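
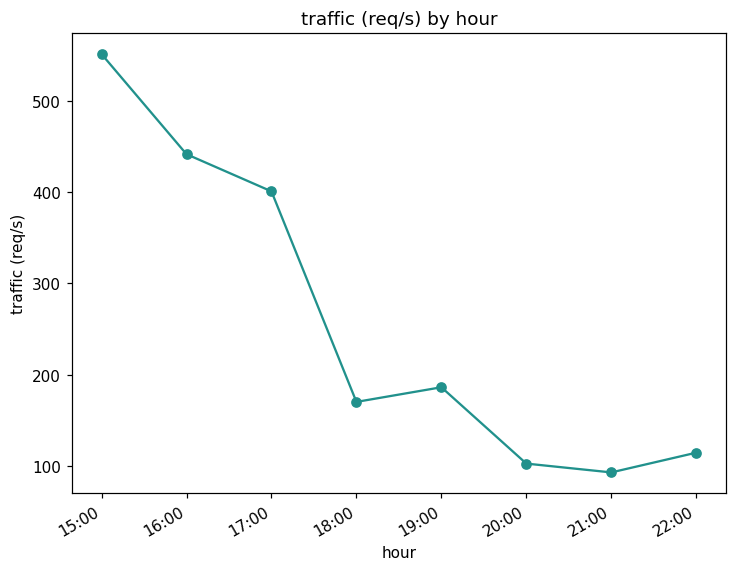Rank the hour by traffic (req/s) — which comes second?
Top 3: 15:00 ≈ 550, 16:00 ≈ 450, 17:00 ≈ 400.

16:00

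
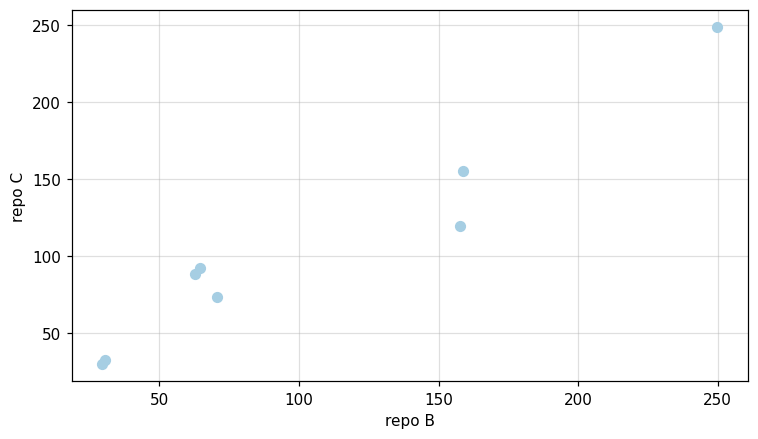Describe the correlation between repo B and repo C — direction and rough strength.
Points are positively correlated; strong (|r| ≈ 1.0).

positive, strong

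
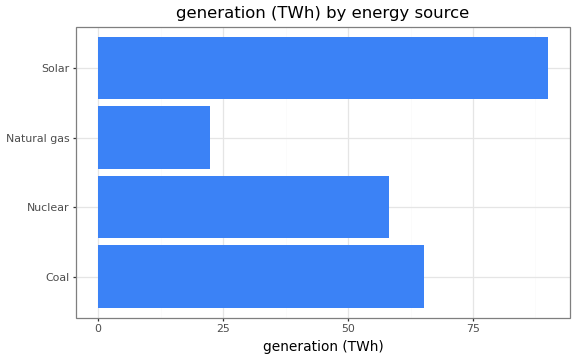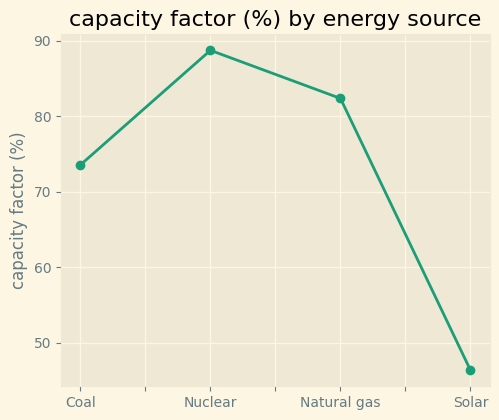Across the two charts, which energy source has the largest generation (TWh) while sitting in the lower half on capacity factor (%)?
Solar

Chart 2 median capacity factor (%) ≈ 80; below-median energy sources: Coal, Solar. Among those, Solar has the highest generation (TWh) (≈ 90).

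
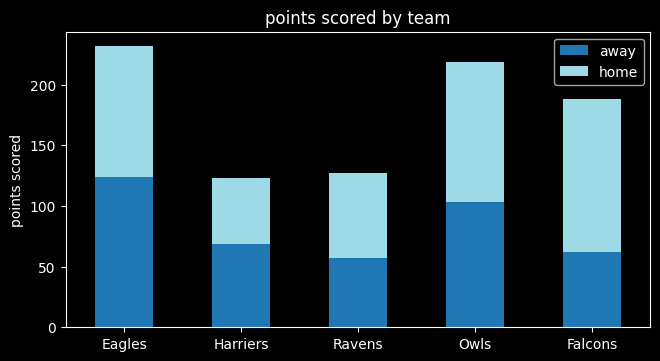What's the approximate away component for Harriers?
≈ 60

away top ≈ 60, bottom ≈ 0; segment ≈ 60.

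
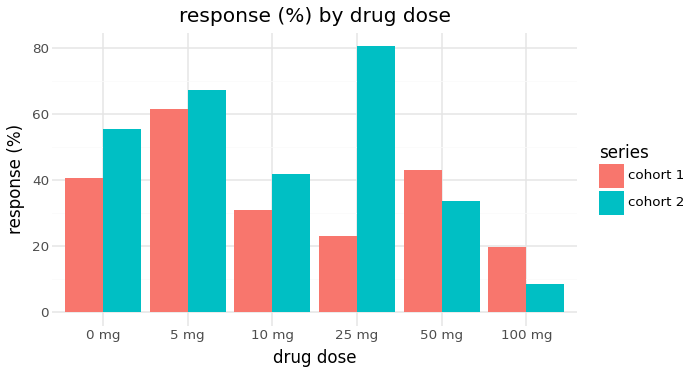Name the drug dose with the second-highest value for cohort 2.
5 mg

Top 3 for cohort 2: 25 mg ≈ 80, 5 mg ≈ 70, 0 mg ≈ 60.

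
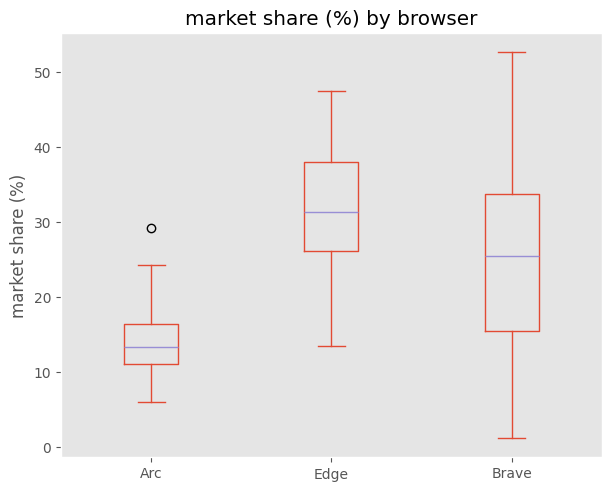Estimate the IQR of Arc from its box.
Q3 ≈ 16, Q1 ≈ 10; IQR ≈ 6.

≈ 6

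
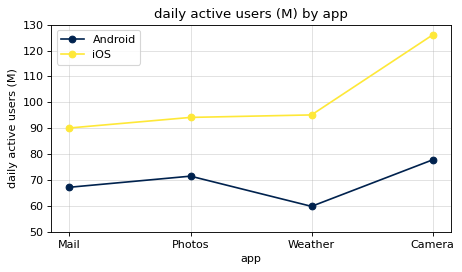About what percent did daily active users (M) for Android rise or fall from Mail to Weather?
≈ -14.3%

Mail ≈ 70, Weather ≈ 60; (60 − 70) / 70 ≈ -14.3%.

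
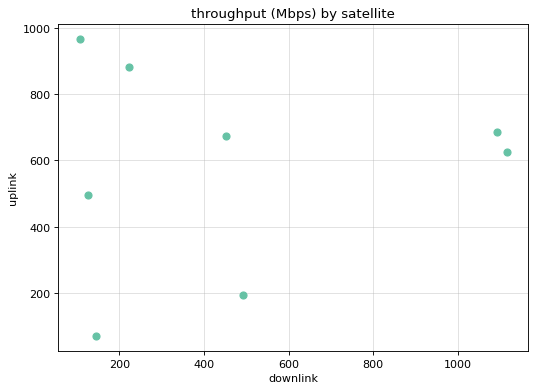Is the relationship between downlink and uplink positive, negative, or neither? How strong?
Points are roughly uncorrelated; weak (|r| ≈ 0.1).

no clear correlation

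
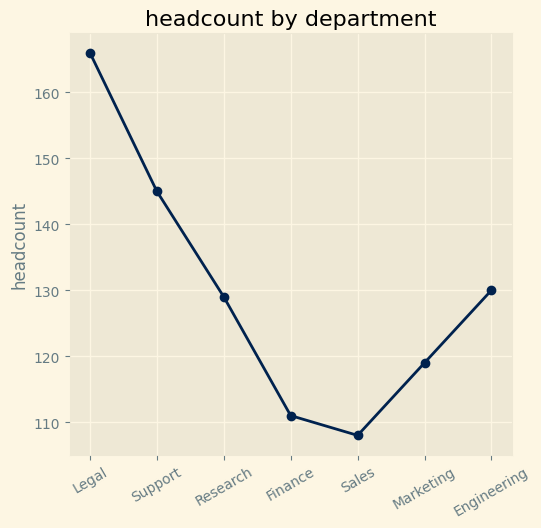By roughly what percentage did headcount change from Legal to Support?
Legal ≈ 165, Support ≈ 145; (145 − 165) / 165 ≈ -12.1%.

≈ -12.1%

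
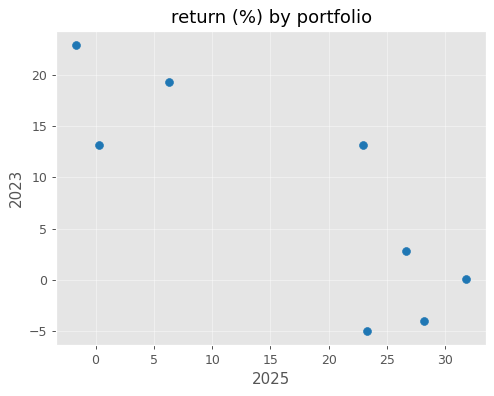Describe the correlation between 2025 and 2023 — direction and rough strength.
negative, strong

Points are negatively correlated; strong (|r| ≈ 0.8).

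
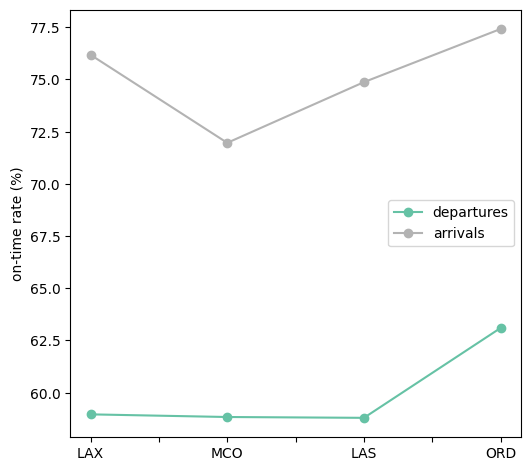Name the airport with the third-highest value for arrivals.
Top 4 for arrivals: ORD ≈ 78, LAX ≈ 76, LAS ≈ 74, MCO ≈ 72.

LAS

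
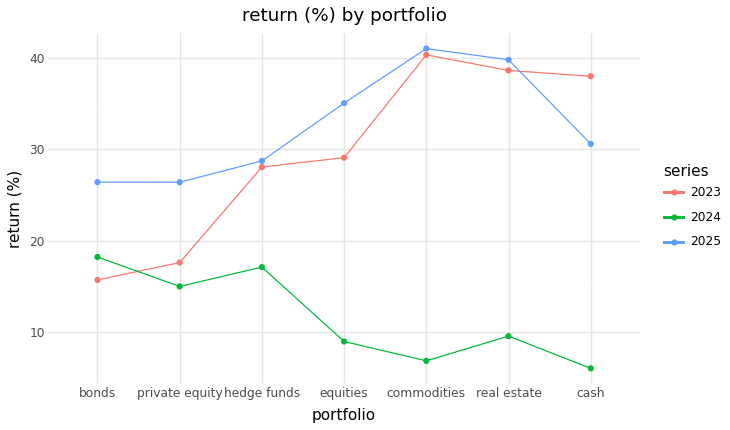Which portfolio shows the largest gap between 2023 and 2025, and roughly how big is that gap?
bonds, ≈ 10 %

bonds: 2023 ≈ 15, 2025 ≈ 25 → gap ≈ 10. Next-largest (private equity) is only ≈ 5.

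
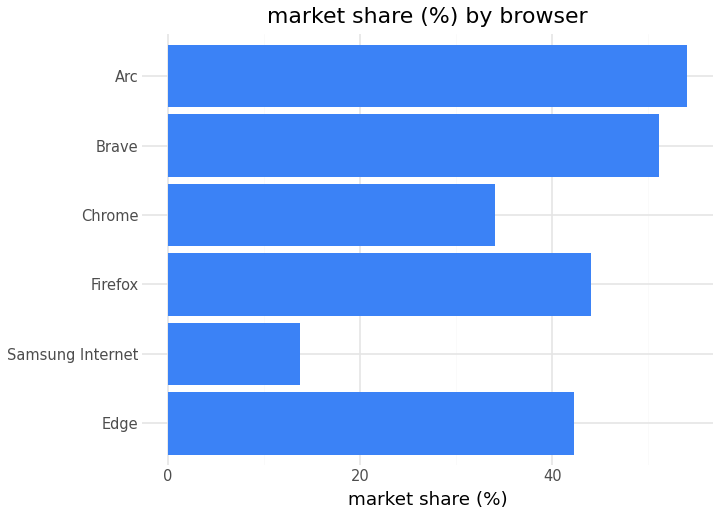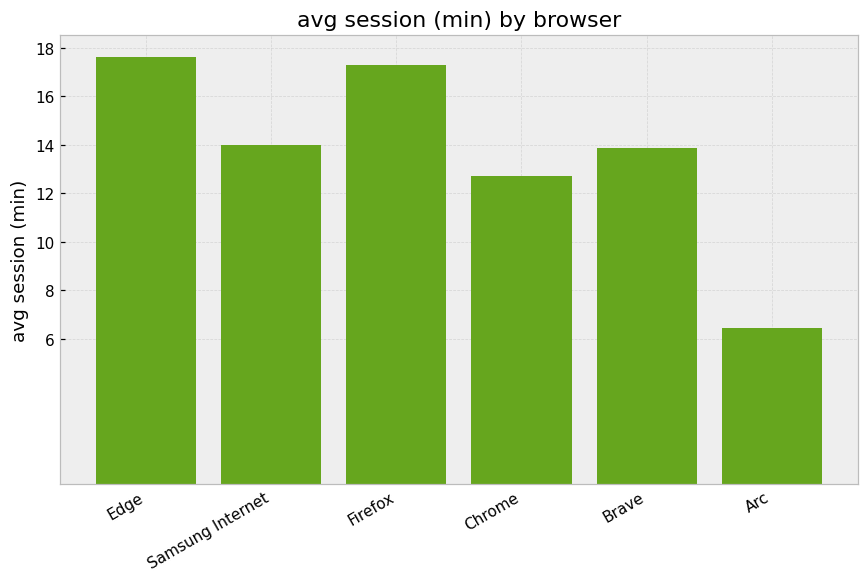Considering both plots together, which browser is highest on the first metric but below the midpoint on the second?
Arc

Chart 2 median avg session (min) ≈ 14; below-median browsers: Chrome, Brave, Arc. Among those, Arc has the highest market share (%) (≈ 55).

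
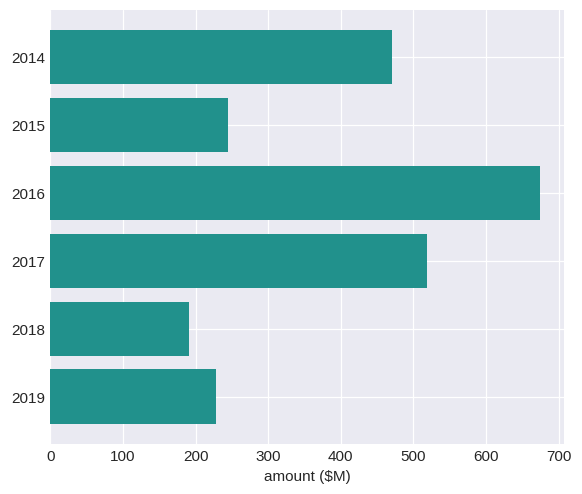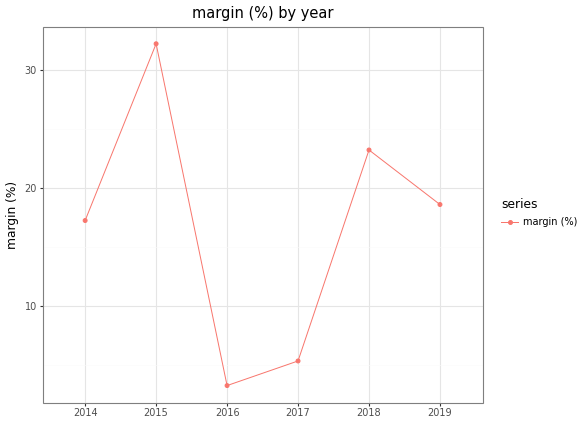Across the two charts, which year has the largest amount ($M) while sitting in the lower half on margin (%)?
2016

Chart 2 median margin (%) ≈ 20; below-median years: 2014, 2016, 2017. Among those, 2016 has the highest amount ($M) (≈ 700).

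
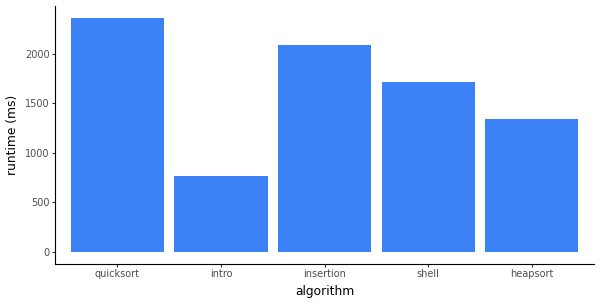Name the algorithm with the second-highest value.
Top 3: quicksort ≈ 2400, insertion ≈ 2000, shell ≈ 1800.

insertion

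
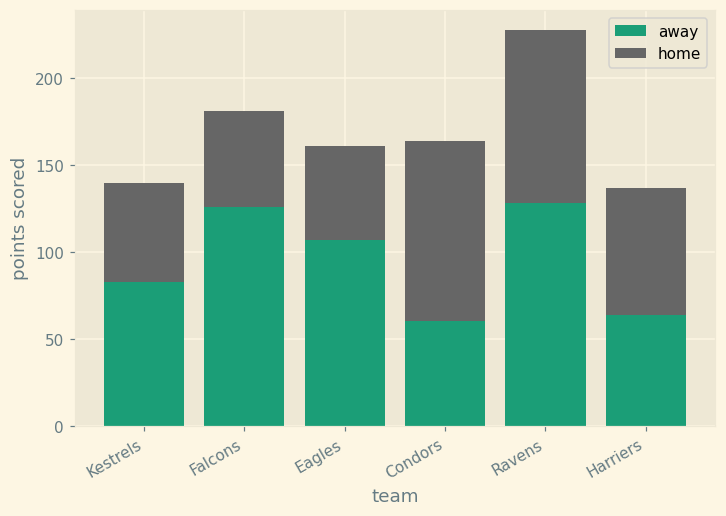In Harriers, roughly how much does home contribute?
≈ 80

home top ≈ 140, bottom ≈ 60; segment ≈ 80.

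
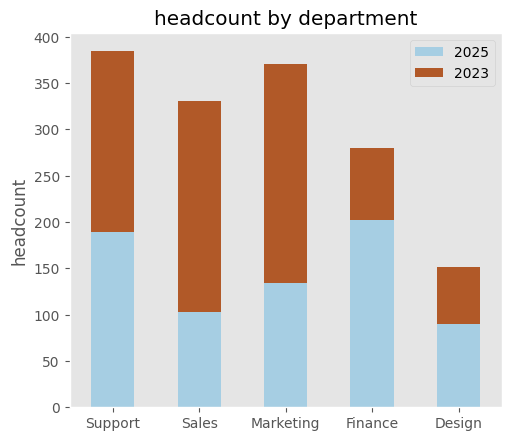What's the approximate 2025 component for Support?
2025 top ≈ 200, bottom ≈ 0; segment ≈ 200.

≈ 200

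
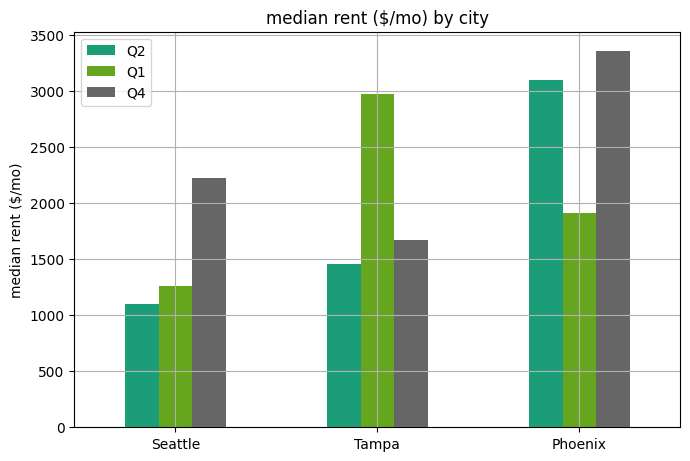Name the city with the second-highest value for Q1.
Top 3 for Q1: Tampa ≈ 3000, Phoenix ≈ 2000, Seattle ≈ 1500.

Phoenix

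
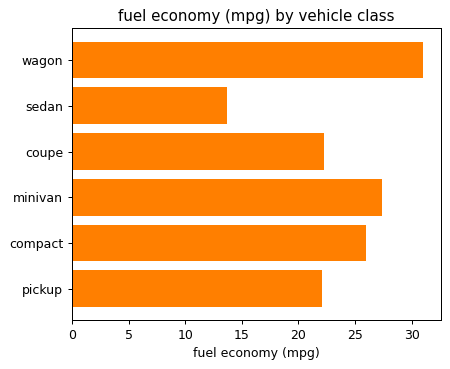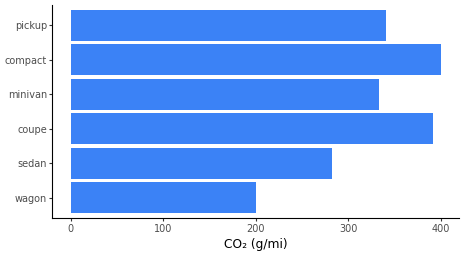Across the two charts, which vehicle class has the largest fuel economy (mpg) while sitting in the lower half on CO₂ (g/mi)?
Chart 2 median CO₂ (g/mi) ≈ 350; below-median vehicle classes: wagon, sedan, minivan. Among those, wagon has the highest fuel economy (mpg) (≈ 30).

wagon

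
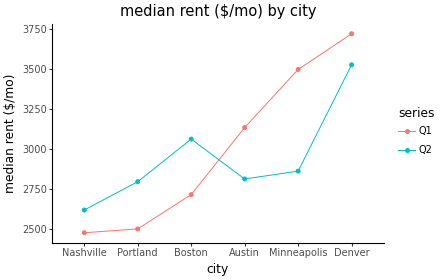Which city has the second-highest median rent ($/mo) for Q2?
Top 3 for Q2: Denver ≈ 3600, Boston ≈ 3000, Minneapolis ≈ 2800.

Boston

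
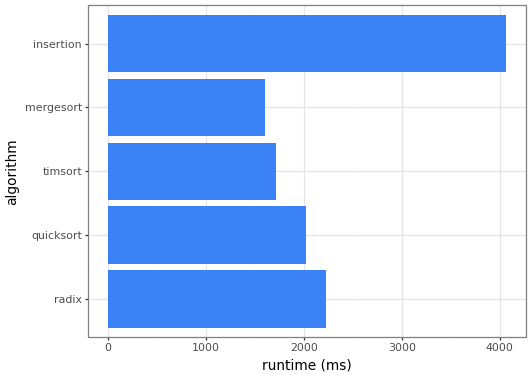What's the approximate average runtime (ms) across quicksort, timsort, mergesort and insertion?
(2000 + 1500 + 1500 + 4000) / 4 ≈ 2250.

≈ 2250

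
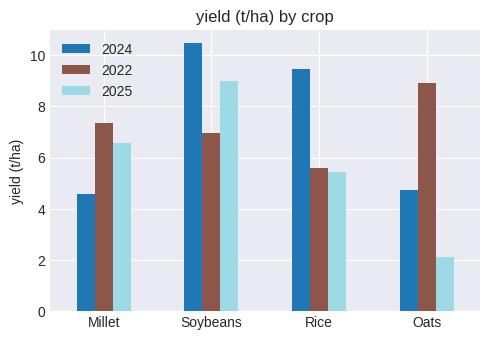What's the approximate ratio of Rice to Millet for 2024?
Rice ≈ 9, Millet ≈ 5; 9/5 ≈ 1.8.

≈ 1.8×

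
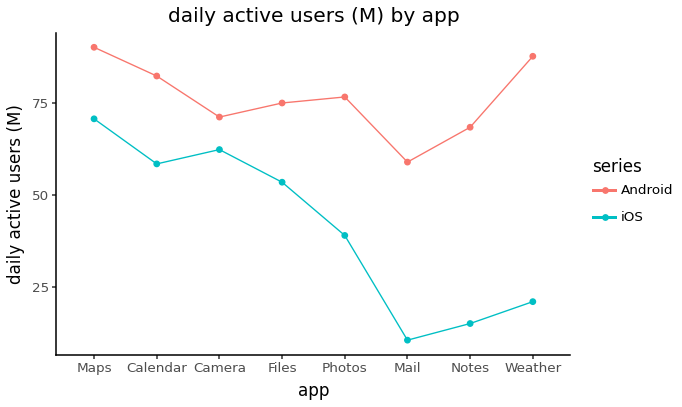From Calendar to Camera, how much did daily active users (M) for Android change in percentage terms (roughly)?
Calendar ≈ 80, Camera ≈ 70; (70 − 80) / 80 ≈ -12.5%.

≈ -12.5%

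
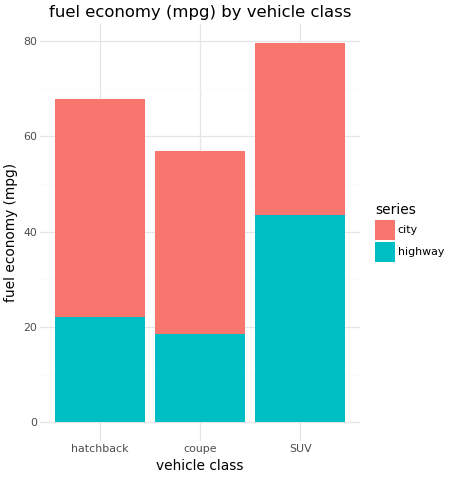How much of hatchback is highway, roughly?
highway top ≈ 20, bottom ≈ 0; segment ≈ 20.

≈ 20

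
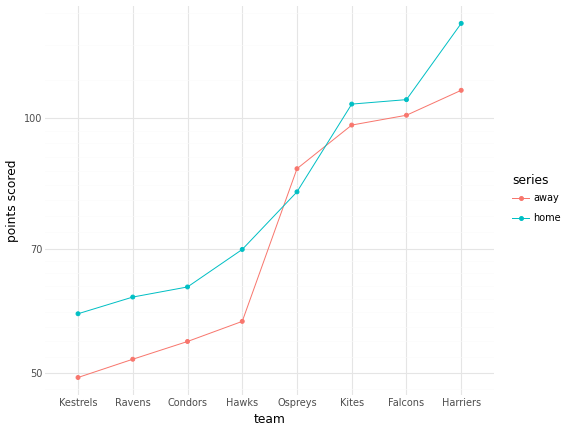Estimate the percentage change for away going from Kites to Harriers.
Kites ≈ 100, Harriers ≈ 110; (110 − 100) / 100 ≈ +10%.

≈ +10%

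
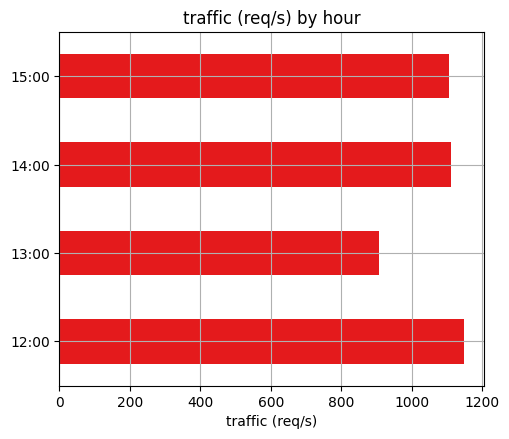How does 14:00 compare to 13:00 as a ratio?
≈ 1.22×

14:00 ≈ 1100, 13:00 ≈ 900; 1100/900 ≈ 1.22.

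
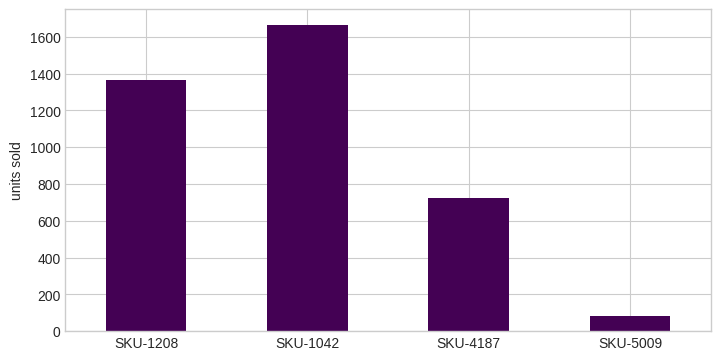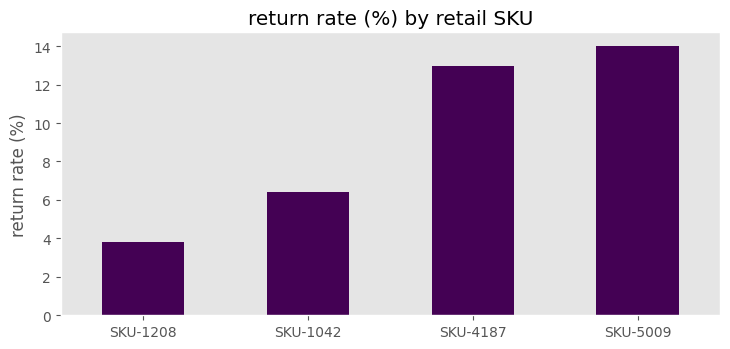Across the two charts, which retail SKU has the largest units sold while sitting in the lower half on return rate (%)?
Chart 2 median return rate (%) ≈ 10; below-median retail SKUs: SKU-1208, SKU-1042. Among those, SKU-1042 has the highest units sold (≈ 1600).

SKU-1042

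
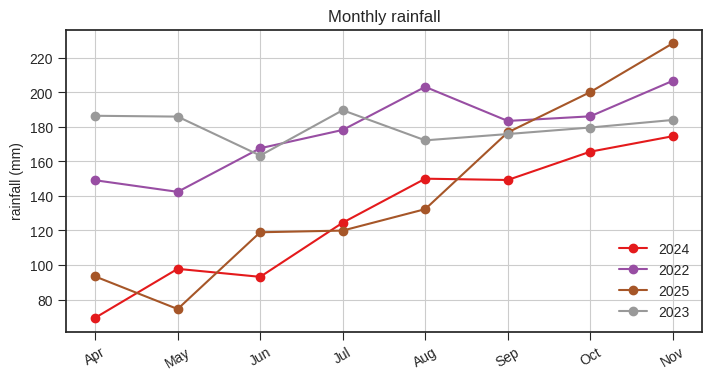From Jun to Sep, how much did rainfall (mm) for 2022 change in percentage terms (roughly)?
Jun ≈ 160, Sep ≈ 180; (180 − 160) / 160 ≈ +12.5%.

≈ +12.5%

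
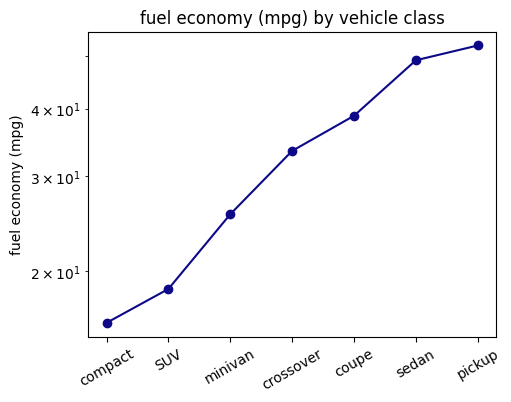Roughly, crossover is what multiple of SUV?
≈ 1.75×

crossover ≈ 35, SUV ≈ 20; 35/20 ≈ 1.75.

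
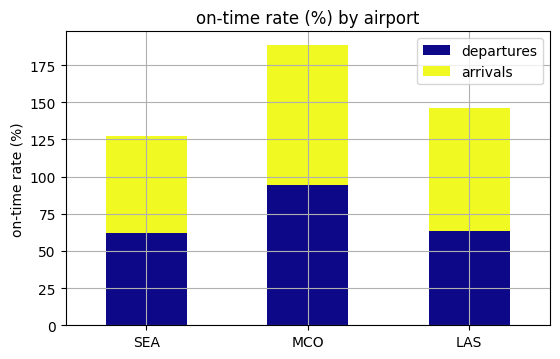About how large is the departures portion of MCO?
≈ 100

departures top ≈ 100, bottom ≈ 0; segment ≈ 100.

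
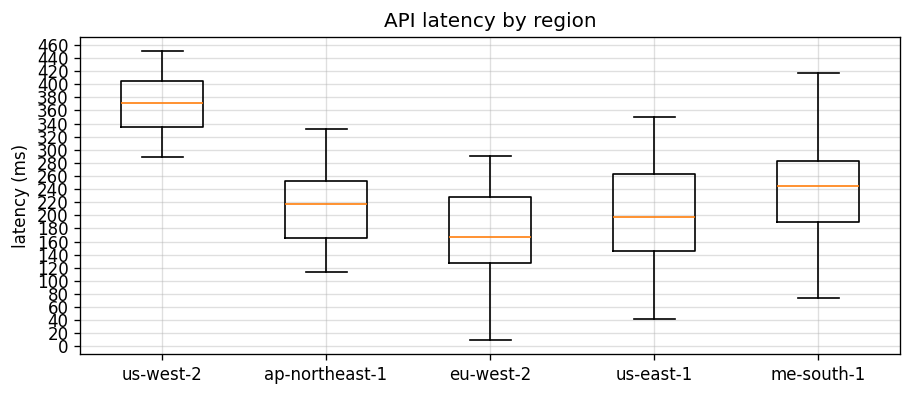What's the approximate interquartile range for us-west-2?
≈ 60

Q3 ≈ 400, Q1 ≈ 340; IQR ≈ 60.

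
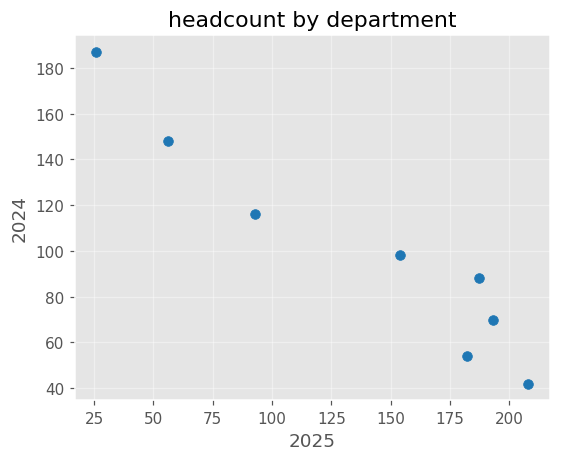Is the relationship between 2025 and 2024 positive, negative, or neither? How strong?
Points are negatively correlated; strong (|r| ≈ 1.0).

negative, strong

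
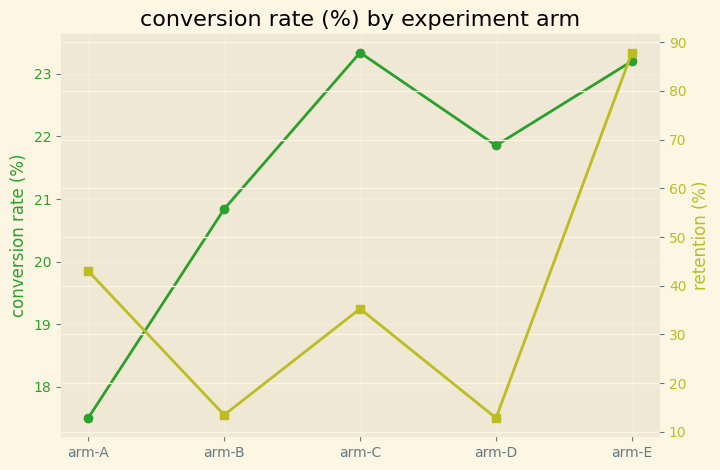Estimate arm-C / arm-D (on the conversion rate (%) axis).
arm-C ≈ 23.5, arm-D ≈ 22.0; 23.5/22.0 ≈ 1.07.

≈ 1.07×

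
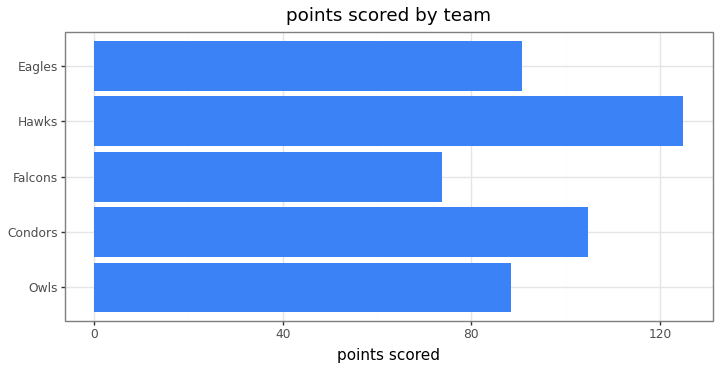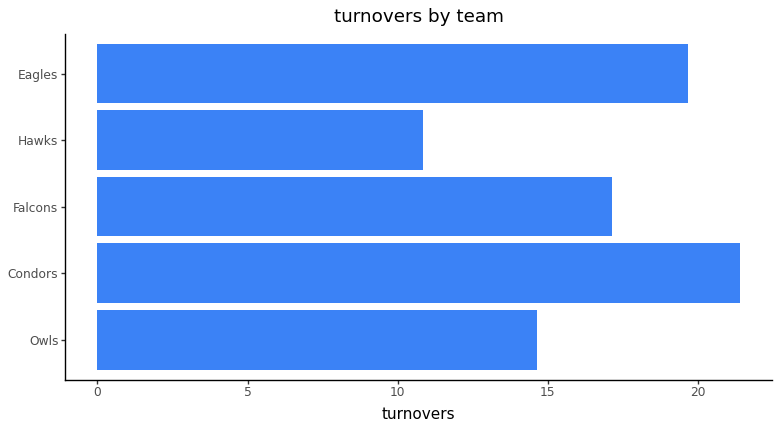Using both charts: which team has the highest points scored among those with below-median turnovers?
Chart 2 median turnovers ≈ 18; below-median teams: Owls, Hawks. Among those, Hawks has the highest points scored (≈ 120).

Hawks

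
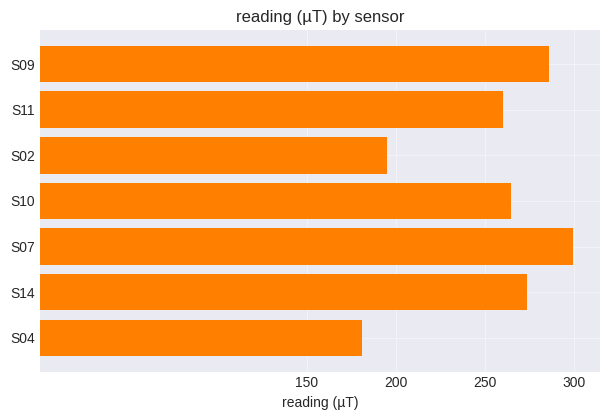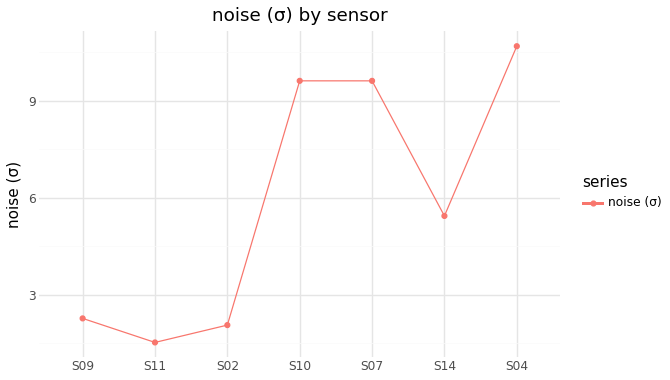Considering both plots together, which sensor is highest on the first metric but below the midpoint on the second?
S09

Chart 2 median noise (σ) ≈ 5; below-median sensors: S09, S11, S02. Among those, S09 has the highest reading (µT) (≈ 300).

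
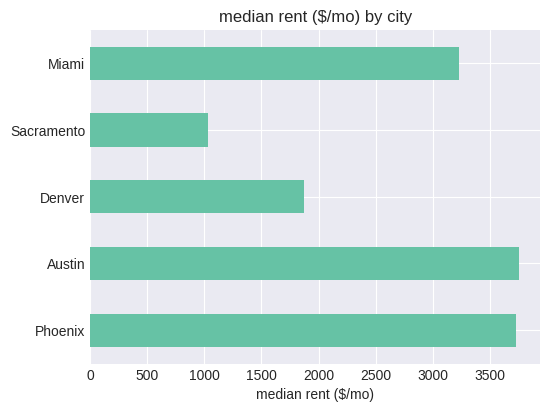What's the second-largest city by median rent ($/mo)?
Phoenix

Top 3: Austin ≈ 4000, Phoenix ≈ 3500, Miami ≈ 3000.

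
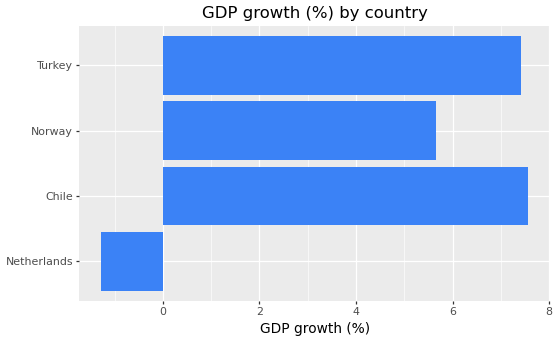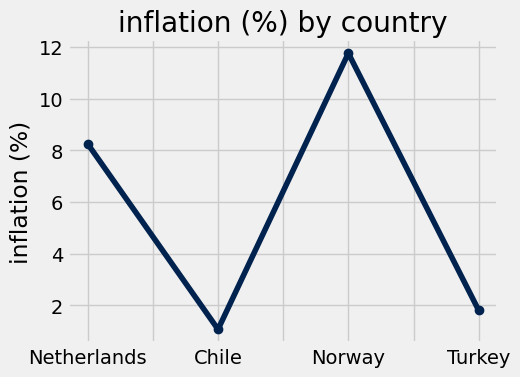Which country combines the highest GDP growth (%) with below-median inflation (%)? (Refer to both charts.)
Chile

Chart 2 median inflation (%) ≈ 6; below-median countries: Chile, Turkey. Among those, Chile has the highest GDP growth (%) (≈ 8).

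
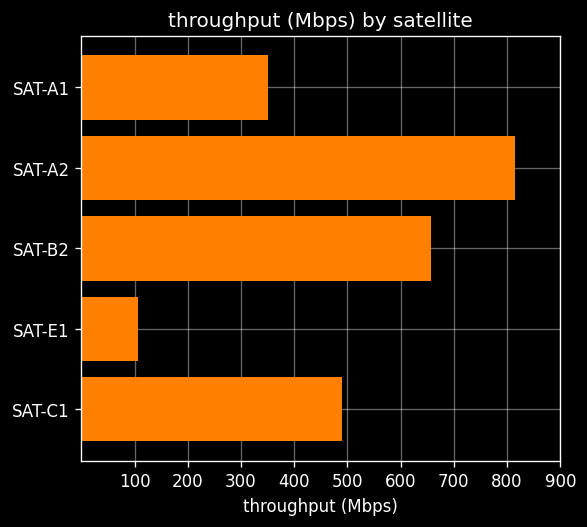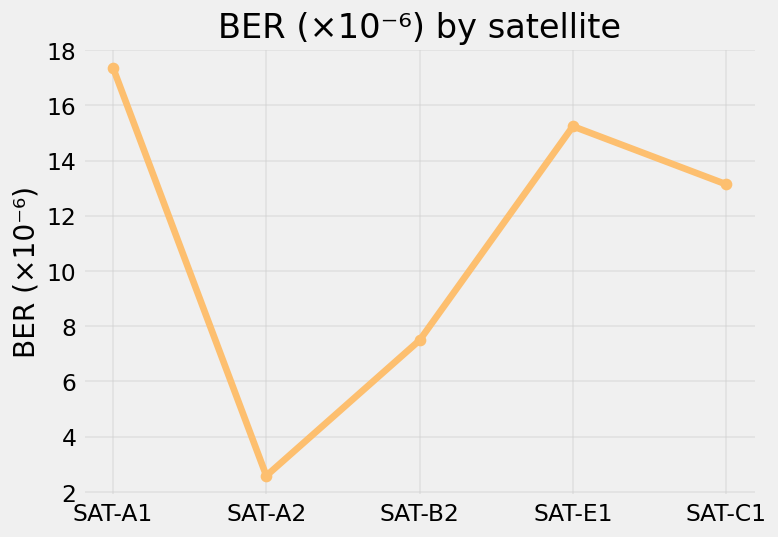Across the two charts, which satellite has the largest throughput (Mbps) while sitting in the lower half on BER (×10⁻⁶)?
SAT-A2

Chart 2 median BER (×10⁻⁶) ≈ 14; below-median satellites: SAT-A2, SAT-B2. Among those, SAT-A2 has the highest throughput (Mbps) (≈ 800).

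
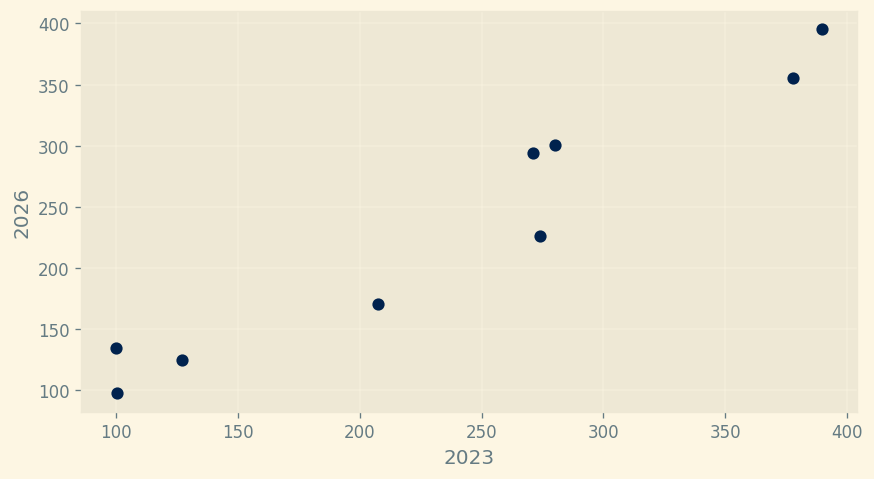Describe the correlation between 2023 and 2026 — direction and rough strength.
positive, strong

Points are positively correlated; strong (|r| ≈ 1.0).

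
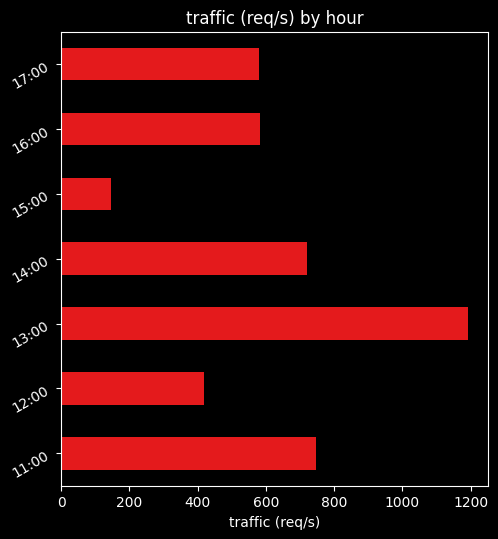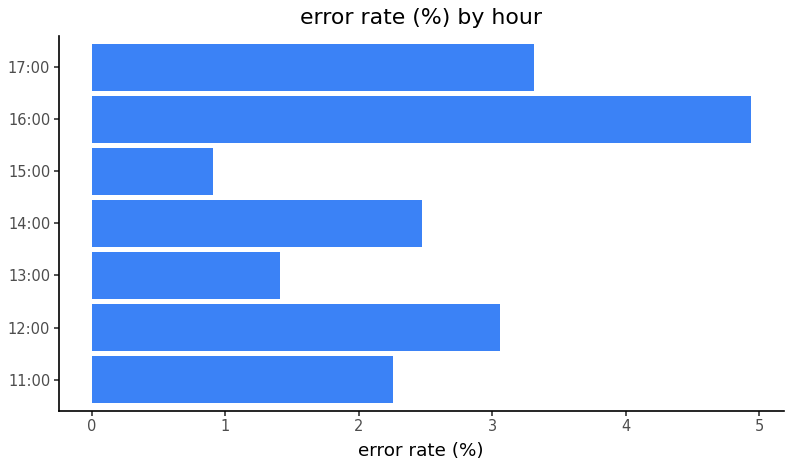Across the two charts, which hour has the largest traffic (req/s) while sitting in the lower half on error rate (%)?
Chart 2 median error rate (%) ≈ 2.5; below-median hours: 11:00, 13:00, 15:00. Among those, 13:00 has the highest traffic (req/s) (≈ 1200).

13:00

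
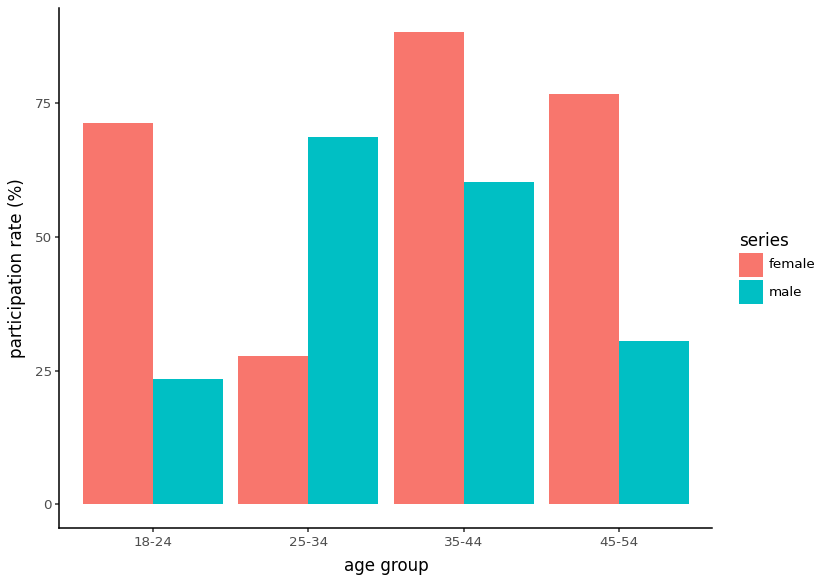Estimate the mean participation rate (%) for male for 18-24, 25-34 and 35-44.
≈ 50

(20 + 70 + 60) / 3 ≈ 50.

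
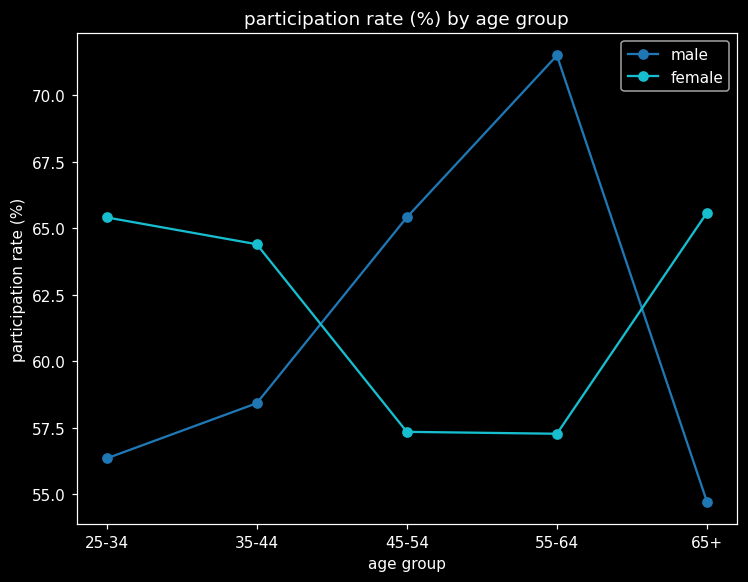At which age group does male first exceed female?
35-44: male ≈ 58 vs female ≈ 64 (not yet); 45-54: male ≈ 66 vs female ≈ 58 (first crossover).

45-54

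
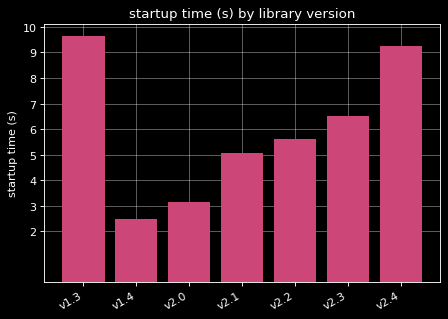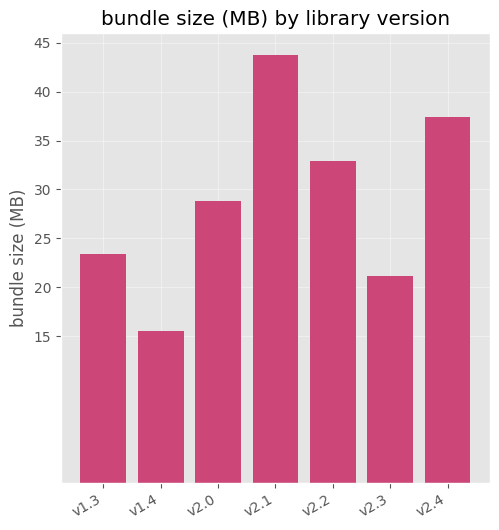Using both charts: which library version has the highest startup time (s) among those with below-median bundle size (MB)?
v1.3

Chart 2 median bundle size (MB) ≈ 30; below-median library versions: v1.3, v1.4, v2.3. Among those, v1.3 has the highest startup time (s) (≈ 10).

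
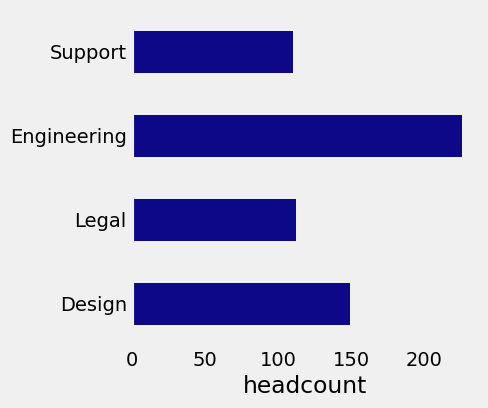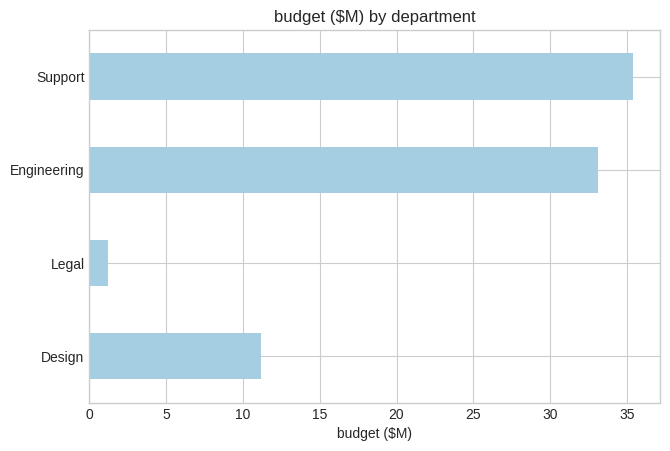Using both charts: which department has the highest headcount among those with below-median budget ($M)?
Design

Chart 2 median budget ($M) ≈ 20; below-median departments: Design, Legal. Among those, Design has the highest headcount (≈ 150).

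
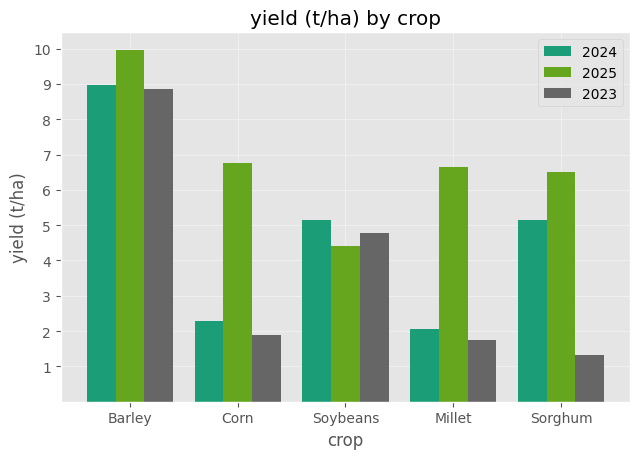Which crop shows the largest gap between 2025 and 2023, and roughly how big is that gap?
Sorghum, ≈ 6 t/ha

Sorghum: 2025 ≈ 7, 2023 ≈ 1 → gap ≈ 6. Next-largest (Corn) is only ≈ 5.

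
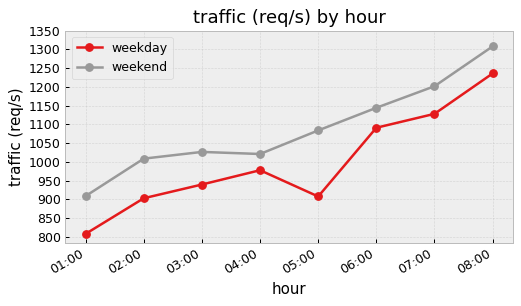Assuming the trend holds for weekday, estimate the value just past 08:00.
≈ 1325

Last three: 1100, 1150, 1250 → slope ≈ 75/step → next ≈ 1325.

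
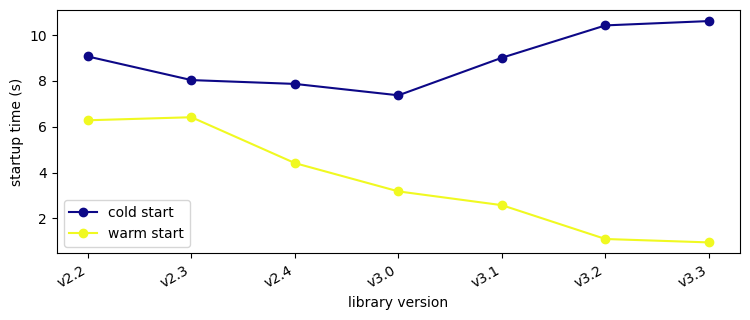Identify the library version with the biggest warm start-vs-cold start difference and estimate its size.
v3.3, ≈ 10 s

v3.3: warm start ≈ 1, cold start ≈ 11 → gap ≈ 10. Next-largest (v3.2) is only ≈ 9.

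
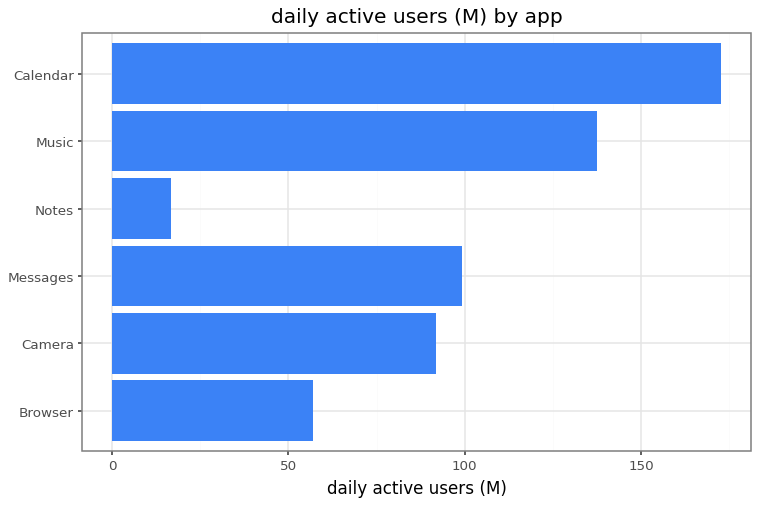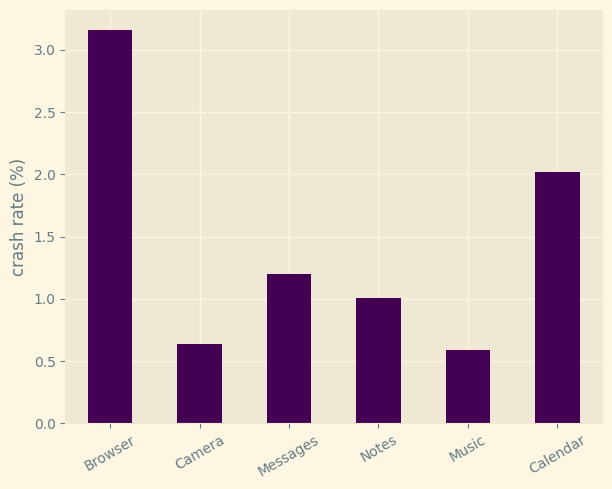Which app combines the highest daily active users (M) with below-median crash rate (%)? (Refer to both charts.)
Chart 2 median crash rate (%) ≈ 1; below-median apps: Camera, Notes, Music. Among those, Music has the highest daily active users (M) (≈ 140).

Music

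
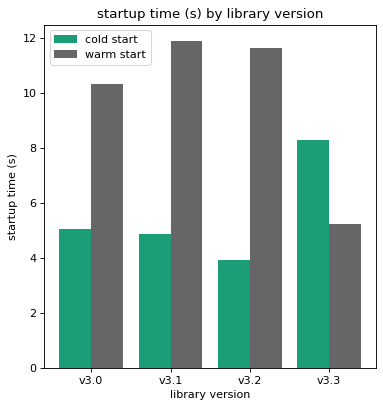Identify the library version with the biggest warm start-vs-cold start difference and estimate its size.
v3.2: warm start ≈ 12, cold start ≈ 4 → gap ≈ 8. Next-largest (v3.1) is only ≈ 7.

v3.2, ≈ 8 s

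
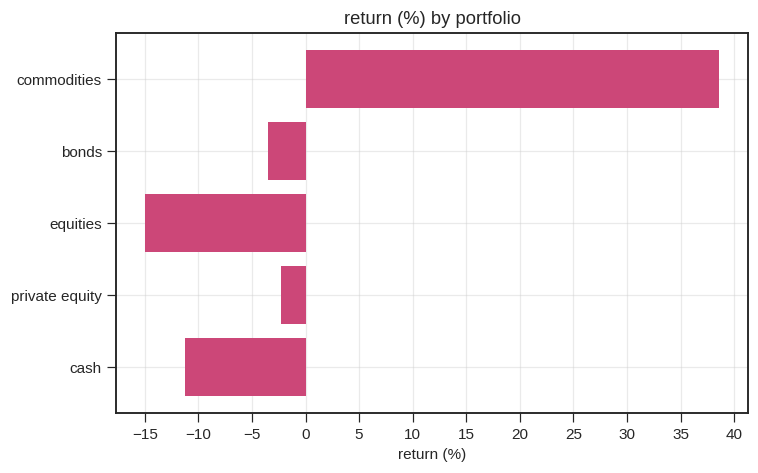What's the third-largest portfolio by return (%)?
bonds

Top 4: commodities ≈ 40, private equity ≈ 0, bonds ≈ -5, cash ≈ -10.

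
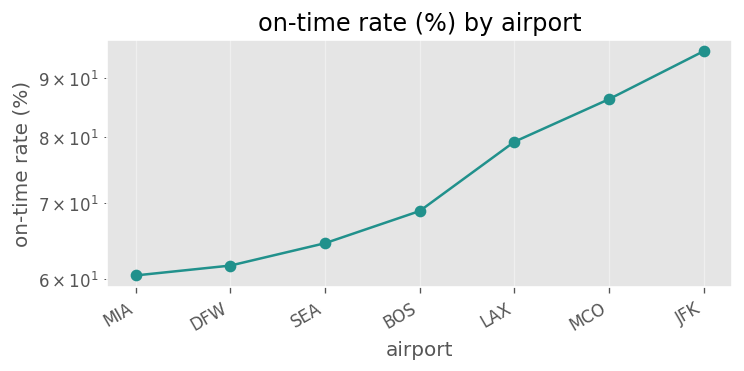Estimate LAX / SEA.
LAX ≈ 80, SEA ≈ 65; 80/65 ≈ 1.23.

≈ 1.23×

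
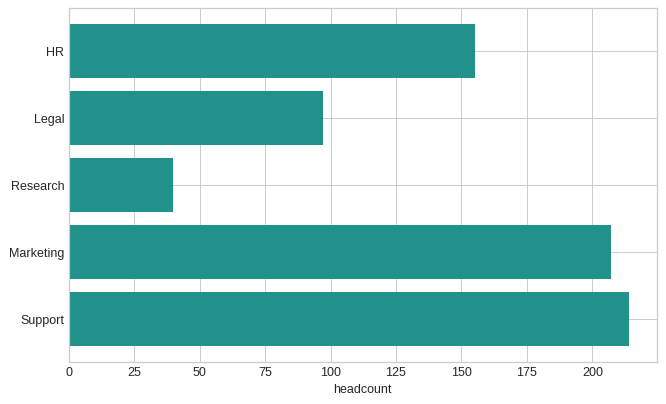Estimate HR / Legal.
≈ 1.6×

HR ≈ 160, Legal ≈ 100; 160/100 ≈ 1.6.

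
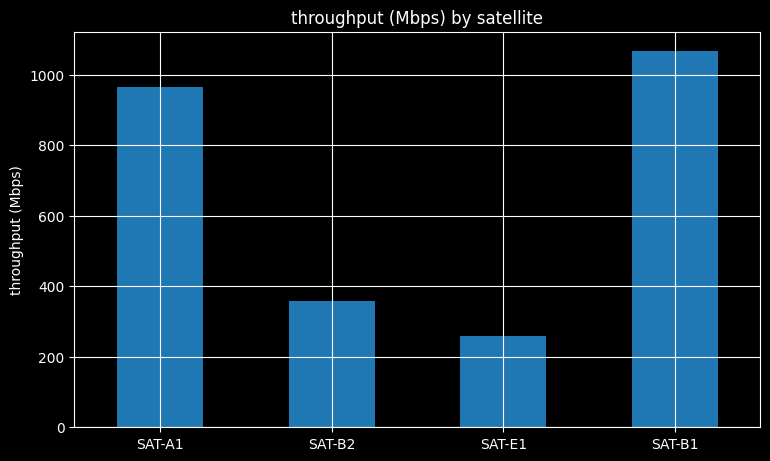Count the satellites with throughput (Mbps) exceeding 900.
2

Above 900: SAT-A1, SAT-B1.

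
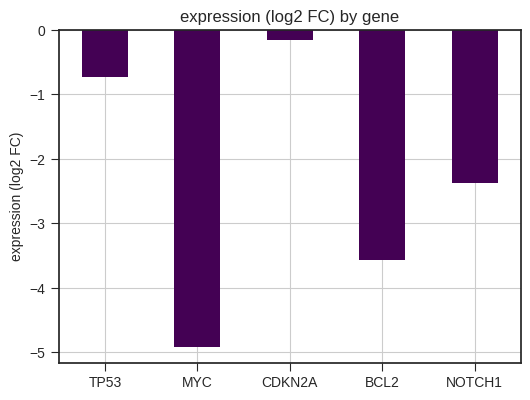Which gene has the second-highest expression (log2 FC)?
TP53

Top 3: CDKN2A ≈ 0.0, TP53 ≈ -0.5, NOTCH1 ≈ -2.5.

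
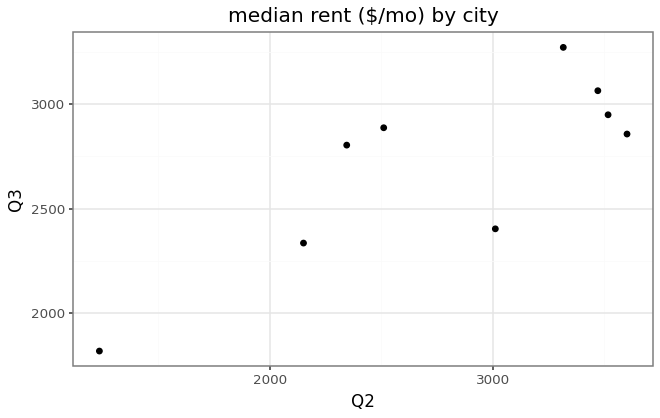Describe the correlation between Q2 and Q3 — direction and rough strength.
Points are positively correlated; strong (|r| ≈ 0.8).

positive, strong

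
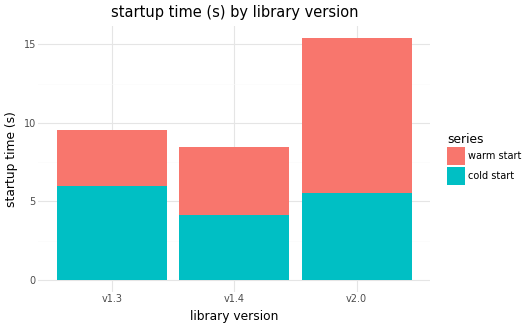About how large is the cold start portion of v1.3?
≈ 6

cold start top ≈ 6, bottom ≈ 0; segment ≈ 6.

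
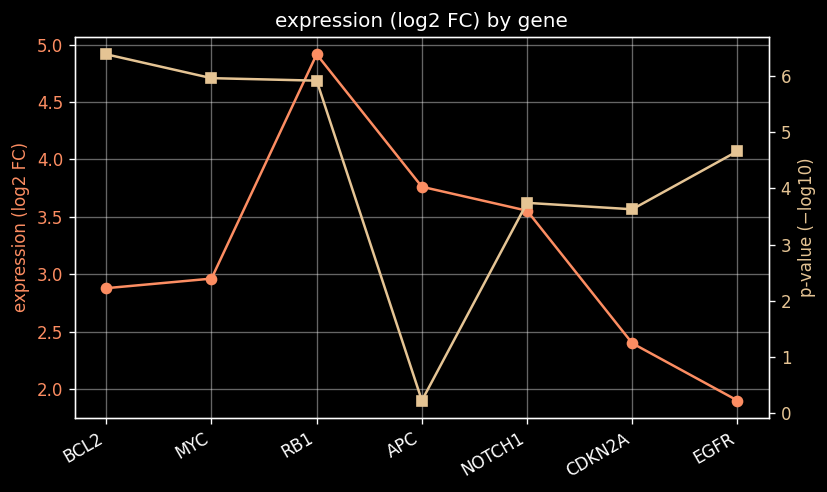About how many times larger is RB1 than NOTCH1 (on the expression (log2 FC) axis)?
RB1 ≈ 5.0, NOTCH1 ≈ 3.5; 5.0/3.5 ≈ 1.43.

≈ 1.43×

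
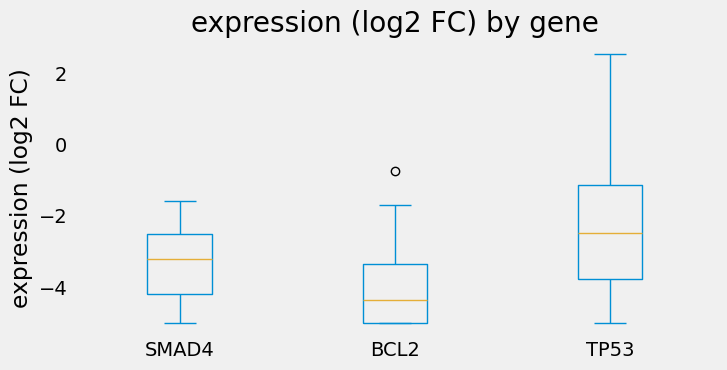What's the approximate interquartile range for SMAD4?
Q3 ≈ -2.6, Q1 ≈ -4.2; IQR ≈ 1.6.

≈ 1.6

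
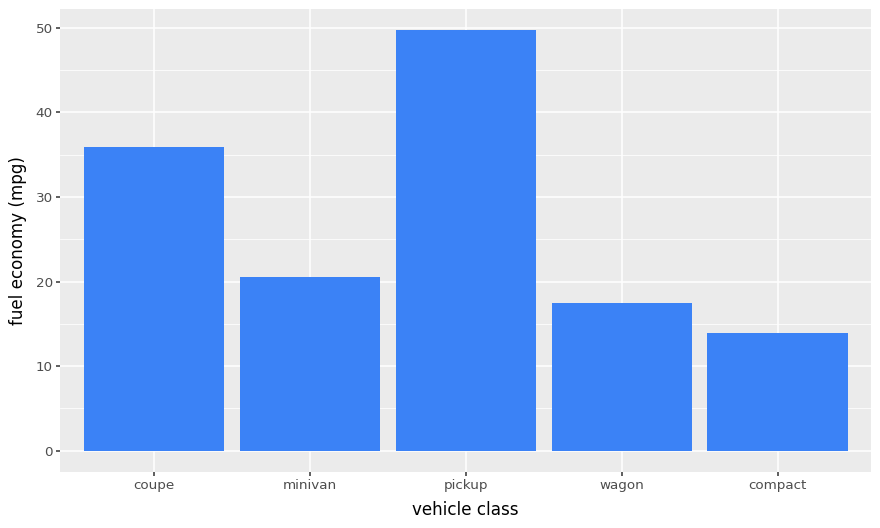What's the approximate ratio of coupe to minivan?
≈ 1.75×

coupe ≈ 35, minivan ≈ 20; 35/20 ≈ 1.75.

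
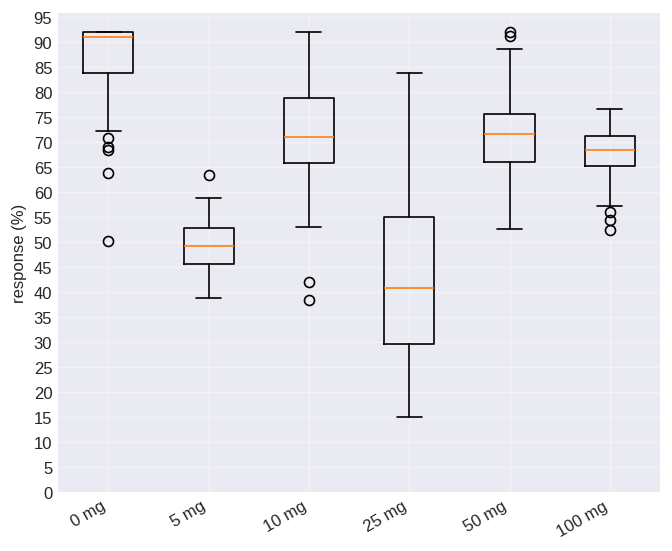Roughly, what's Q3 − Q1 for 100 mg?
≈ 5

Q3 ≈ 70, Q1 ≈ 65; IQR ≈ 5.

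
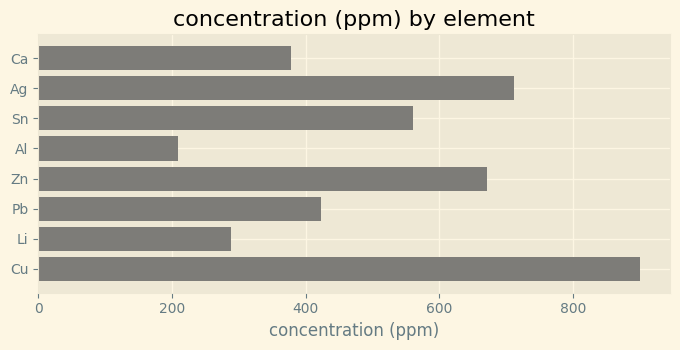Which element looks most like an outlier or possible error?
Cu

Cu ≈ 900; the rest sit between ≈ 200 and ≈ 700.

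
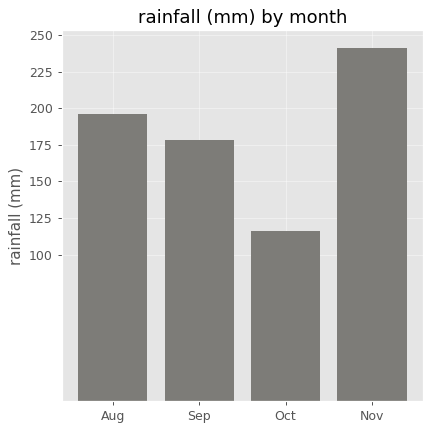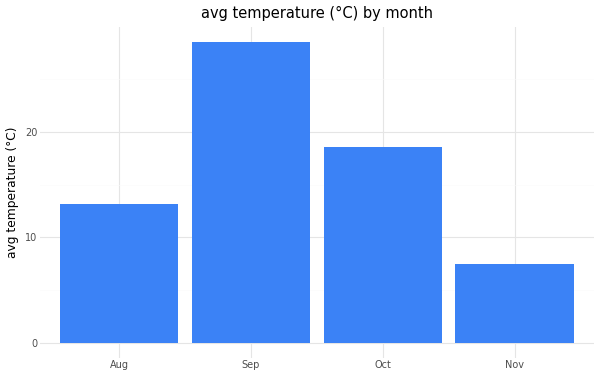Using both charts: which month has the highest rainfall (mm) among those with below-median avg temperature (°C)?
Nov

Chart 2 median avg temperature (°C) ≈ 15; below-median months: Aug, Nov. Among those, Nov has the highest rainfall (mm) (≈ 250).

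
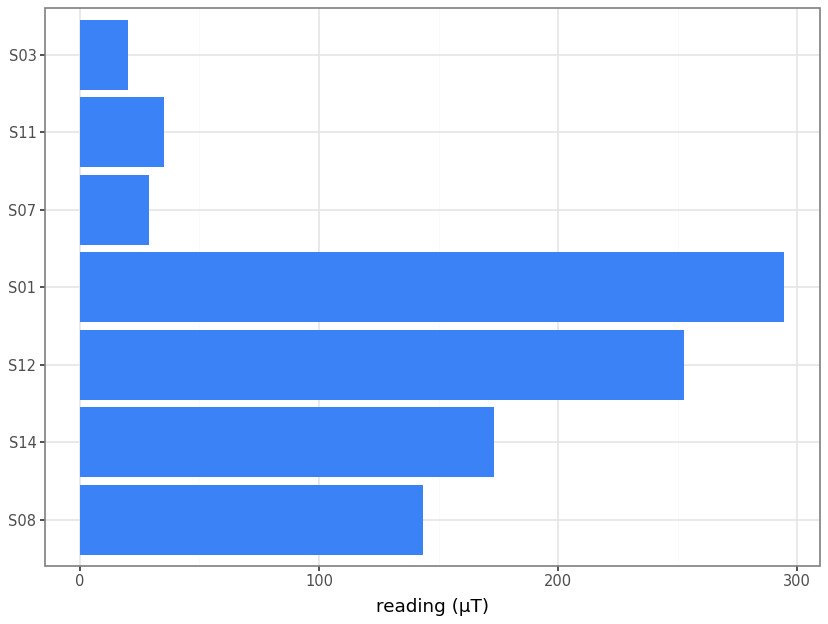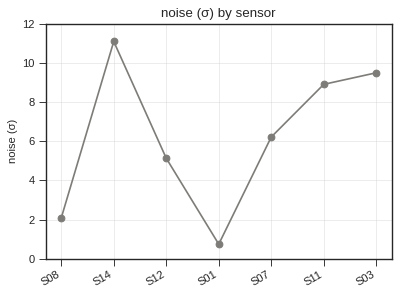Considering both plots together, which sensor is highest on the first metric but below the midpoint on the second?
S01

Chart 2 median noise (σ) ≈ 6; below-median sensors: S08, S12, S01. Among those, S01 has the highest reading (µT) (≈ 300).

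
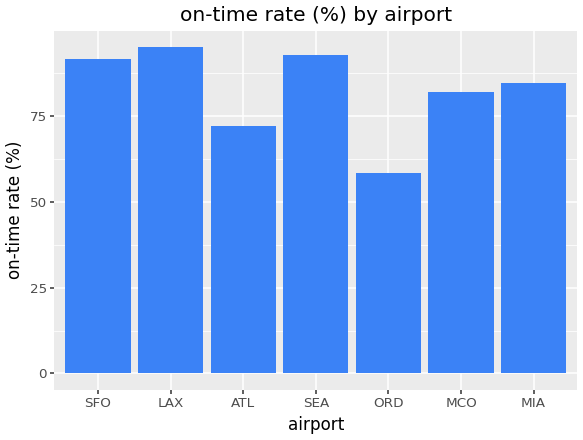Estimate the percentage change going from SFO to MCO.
SFO ≈ 90, MCO ≈ 80; (80 − 90) / 90 ≈ -11.1%.

≈ -11.1%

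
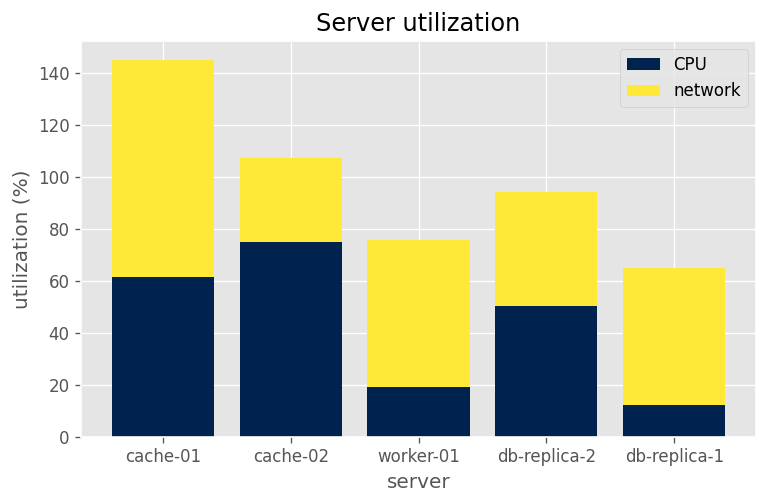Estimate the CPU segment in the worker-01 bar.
≈ 20

CPU top ≈ 20, bottom ≈ 0; segment ≈ 20.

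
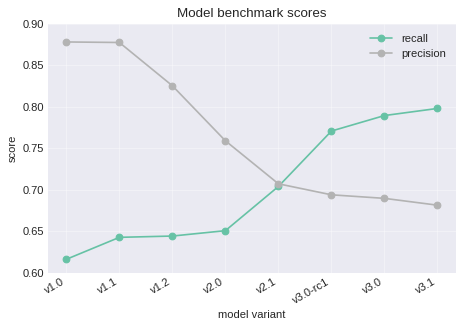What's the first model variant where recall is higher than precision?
v3.0-rc1

v2.1: recall ≈ 0.70 vs precision ≈ 0.70 (not yet); v3.0-rc1: recall ≈ 0.75 vs precision ≈ 0.70 (first crossover).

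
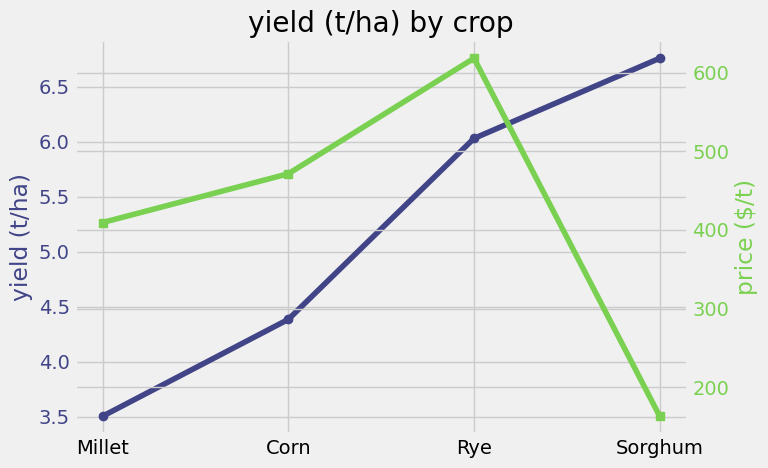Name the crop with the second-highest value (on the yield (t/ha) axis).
Rye

Top 3 (on the yield (t/ha) axis): Sorghum ≈ 7.0, Rye ≈ 6.0, Corn ≈ 4.5.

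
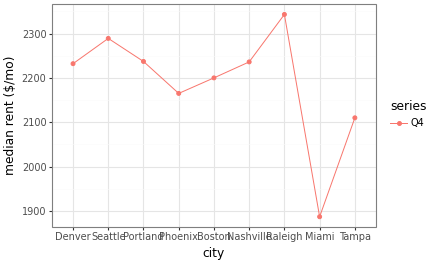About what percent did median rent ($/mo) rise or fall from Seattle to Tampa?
Seattle ≈ 2300, Tampa ≈ 2100; (2100 − 2300) / 2300 ≈ -8.7%.

≈ -8.7%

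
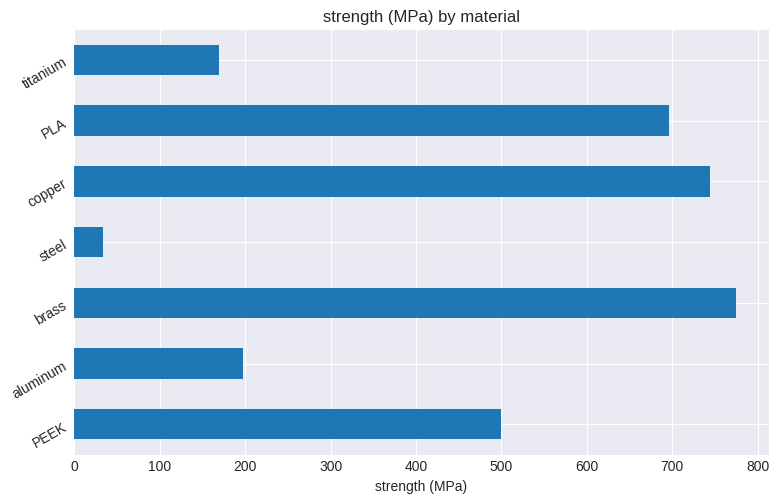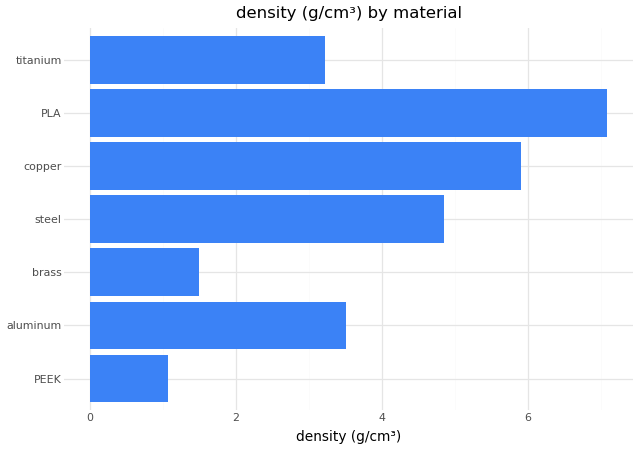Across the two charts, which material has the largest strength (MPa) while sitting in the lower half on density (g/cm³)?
brass

Chart 2 median density (g/cm³) ≈ 4; below-median materials: PEEK, brass, titanium. Among those, brass has the highest strength (MPa) (≈ 800).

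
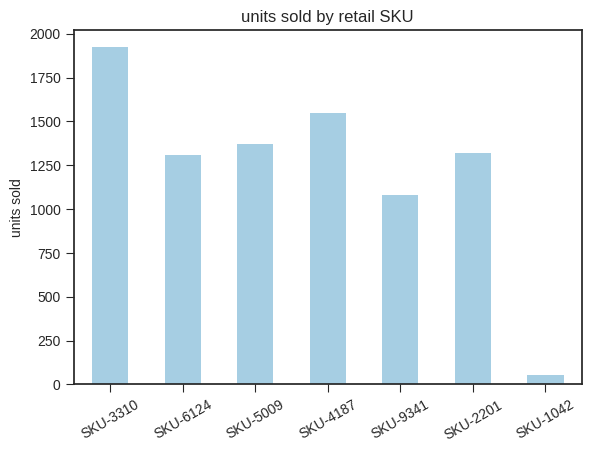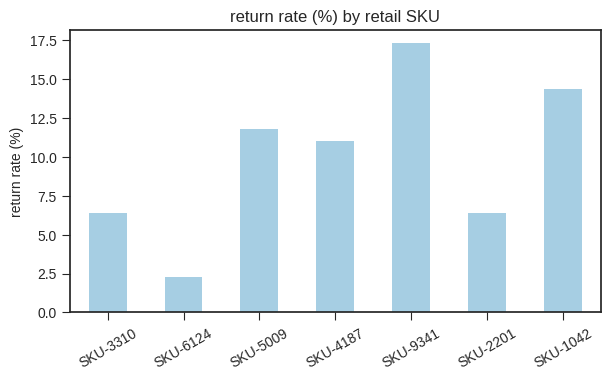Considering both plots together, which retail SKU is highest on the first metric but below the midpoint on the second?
SKU-3310

Chart 2 median return rate (%) ≈ 10; below-median retail SKUs: SKU-3310, SKU-6124, SKU-2201. Among those, SKU-3310 has the highest units sold (≈ 2000).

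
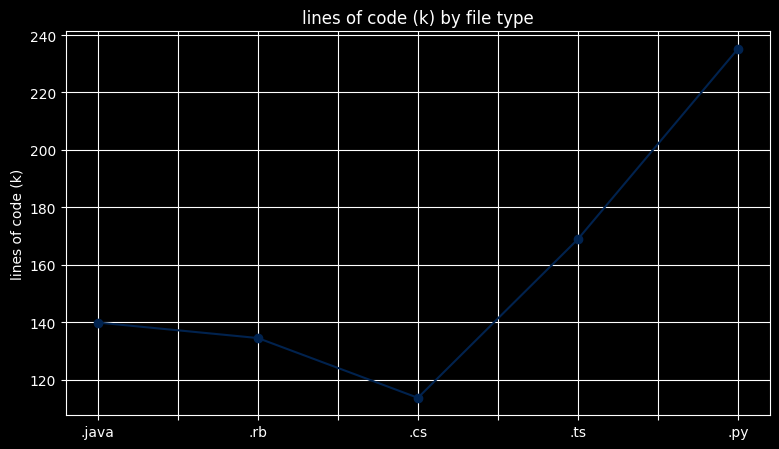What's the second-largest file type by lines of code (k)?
Top 3: .py ≈ 240, .ts ≈ 160, .java ≈ 140.

.ts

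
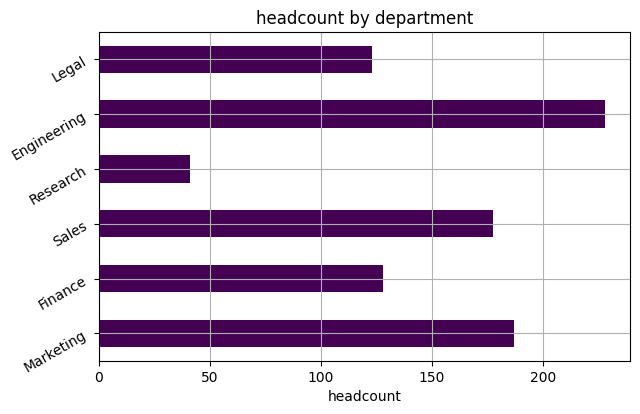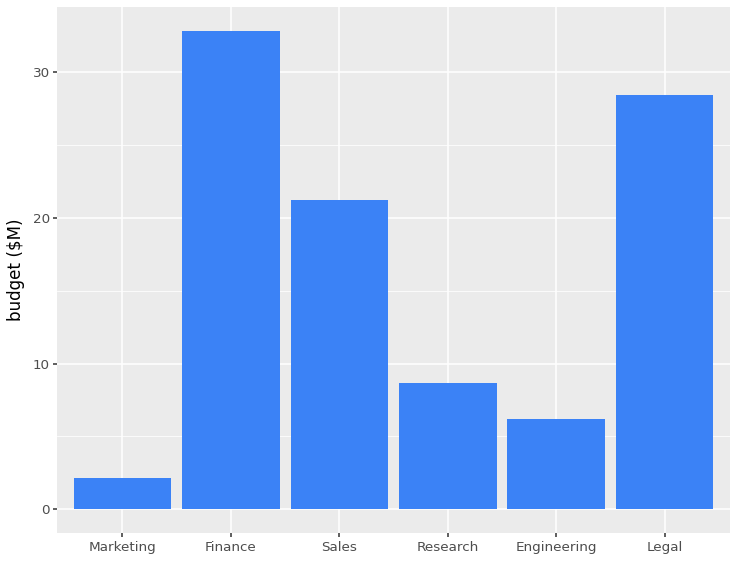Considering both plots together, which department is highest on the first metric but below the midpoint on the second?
Engineering

Chart 2 median budget ($M) ≈ 15; below-median departments: Marketing, Research, Engineering. Among those, Engineering has the highest headcount (≈ 225).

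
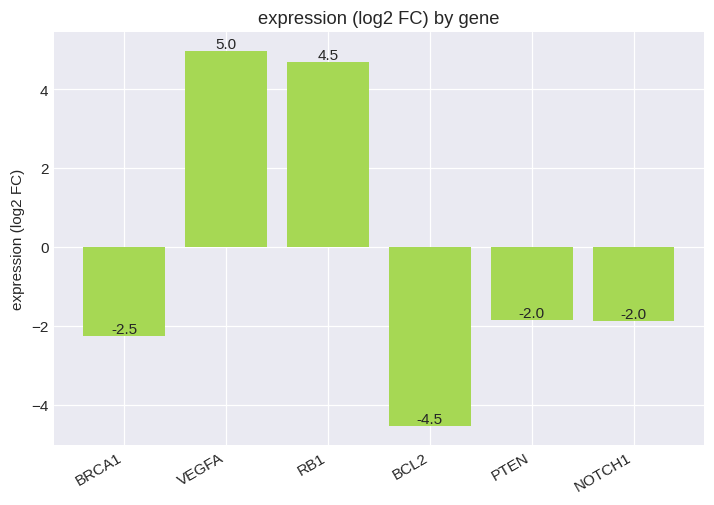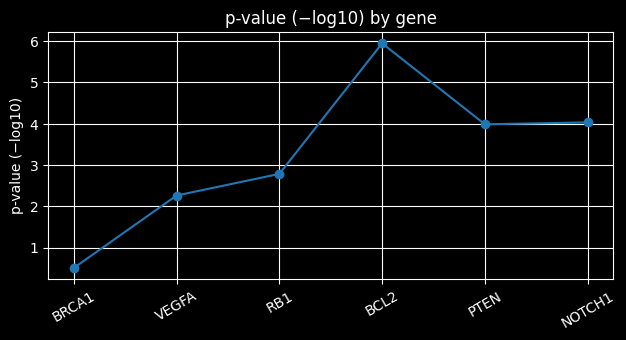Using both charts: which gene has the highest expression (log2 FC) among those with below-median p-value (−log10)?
VEGFA

Chart 2 median p-value (−log10) ≈ 3; below-median genes: BRCA1, VEGFA, RB1. Among those, VEGFA has the highest expression (log2 FC) (≈ 5).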